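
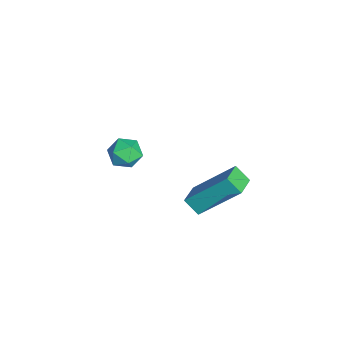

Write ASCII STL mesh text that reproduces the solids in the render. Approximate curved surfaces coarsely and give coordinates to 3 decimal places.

solid 
facet normal -0.870 0.483 -0.095
outer loop
vertex -3.73 -1.822 0.751
vertex -4.089 -2.398 1.11
vertex -3.806 -1.809 1.514
endloop
endfacet
facet normal -0.327 0.944 -0.049
outer loop
vertex -3.73 -1.822 0.751
vertex -3.806 -1.809 1.514
vertex -3.144 -1.596 1.191
endloop
endfacet
facet normal 0.127 0.804 -0.581
outer loop
vertex -3.73 -1.822 0.751
vertex -3.144 -1.596 1.191
vertex -3.016 -2.053 0.587
endloop
endfacet
facet normal -0.136 0.258 -0.957
outer loop
vertex -3.73 -1.822 0.751
vertex -3.016 -2.053 0.587
vertex -3.601 -2.548 0.537
endloop
endfacet
facet normal -0.752 0.060 -0.656
outer loop
vertex -3.73 -1.822 0.751
vertex -3.601 -2.548 0.537
vertex -4.089 -2.398 1.11
endloop
endfacet
facet normal 0.012 0.823 0.568
outer loop
vertex -3.144 -1.596 1.191
vertex -3.806 -1.809 1.514
vertex -3.139 -2.032 1.823
endloop
endfacet
facet normal -0.867 0.079 0.492
outer loop
vertex -3.806 -1.809 1.514
vertex -4.089 -2.398 1.11
vertex -3.724 -2.527 1.773
endloop
endfacet
facet normal -0.675 -0.610 -0.415
outer loop
vertex -4.089 -2.398 1.11
vertex -3.601 -2.548 0.537
vertex -3.596 -2.984 1.169
endloop
endfacet
facet normal 0.321 -0.289 -0.902
outer loop
vertex -3.601 -2.548 0.537
vertex -3.016 -2.053 0.587
vertex -2.934 -2.771 0.846
endloop
endfacet
facet normal 0.746 0.598 -0.294
outer loop
vertex -3.016 -2.053 0.587
vertex -3.144 -1.596 1.191
vertex -2.651 -2.182 1.25
endloop
endfacet
facet normal 0.136 -0.258 0.957
outer loop
vertex -3.01 -2.758 1.609
vertex -3.139 -2.032 1.823
vertex -3.724 -2.527 1.773
endloop
endfacet
facet normal -0.127 -0.804 0.581
outer loop
vertex -3.01 -2.758 1.609
vertex -3.724 -2.527 1.773
vertex -3.596 -2.984 1.169
endloop
endfacet
facet normal 0.327 -0.944 0.049
outer loop
vertex -3.01 -2.758 1.609
vertex -3.596 -2.984 1.169
vertex -2.934 -2.771 0.846
endloop
endfacet
facet normal 0.870 -0.483 0.095
outer loop
vertex -3.01 -2.758 1.609
vertex -2.934 -2.771 0.846
vertex -2.651 -2.182 1.25
endloop
endfacet
facet normal 0.752 -0.060 0.656
outer loop
vertex -3.01 -2.758 1.609
vertex -2.651 -2.182 1.25
vertex -3.139 -2.032 1.823
endloop
endfacet
facet normal -0.321 0.289 0.902
outer loop
vertex -3.724 -2.527 1.773
vertex -3.139 -2.032 1.823
vertex -3.806 -1.809 1.514
endloop
endfacet
facet normal -0.746 -0.598 0.294
outer loop
vertex -3.596 -2.984 1.169
vertex -3.724 -2.527 1.773
vertex -4.089 -2.398 1.11
endloop
endfacet
facet normal -0.012 -0.823 -0.568
outer loop
vertex -2.934 -2.771 0.846
vertex -3.596 -2.984 1.169
vertex -3.601 -2.548 0.537
endloop
endfacet
facet normal 0.867 -0.079 -0.492
outer loop
vertex -2.651 -2.182 1.25
vertex -2.934 -2.771 0.846
vertex -3.016 -2.053 0.587
endloop
endfacet
facet normal 0.675 0.610 0.415
outer loop
vertex -3.139 -2.032 1.823
vertex -2.651 -2.182 1.25
vertex -3.144 -1.596 1.191
endloop
endfacet
facet normal -0.898 0.382 -0.217
outer loop
vertex 0.696 0.113 3.177
vertex 0.964 1.632 4.746
vertex 1.038 0.61 2.637
endloop
endfacet
facet normal -0.122 -0.691 -0.713
outer loop
vertex 1.936 0.228 2.854
vertex 0.696 0.113 3.177
vertex 1.038 0.61 2.637
endloop
endfacet
facet normal -0.898 0.382 -0.217
outer loop
vertex 1.038 0.61 2.637
vertex 0.964 1.632 4.746
vertex 1.306 2.129 4.206
endloop
endfacet
facet normal 0.422 0.614 -0.667
outer loop
vertex 1.306 2.129 4.206
vertex 1.936 0.228 2.854
vertex 1.038 0.61 2.637
endloop
endfacet
facet normal -0.422 -0.614 0.667
outer loop
vertex 0.696 0.113 3.177
vertex 1.862 1.25 4.963
vertex 0.964 1.632 4.746
endloop
endfacet
facet normal -0.122 -0.691 -0.713
outer loop
vertex 1.594 -0.269 3.394
vertex 0.696 0.113 3.177
vertex 1.936 0.228 2.854
endloop
endfacet
facet normal -0.422 -0.614 0.667
outer loop
vertex 1.594 -0.269 3.394
vertex 1.862 1.25 4.963
vertex 0.696 0.113 3.177
endloop
endfacet
facet normal 0.122 0.691 0.713
outer loop
vertex 0.964 1.632 4.746
vertex 1.862 1.25 4.963
vertex 1.306 2.129 4.206
endloop
endfacet
facet normal 0.422 0.614 -0.667
outer loop
vertex 2.204 1.747 4.423
vertex 1.936 0.228 2.854
vertex 1.306 2.129 4.206
endloop
endfacet
facet normal 0.122 0.691 0.713
outer loop
vertex 1.306 2.129 4.206
vertex 1.862 1.25 4.963
vertex 2.204 1.747 4.423
endloop
endfacet
facet normal 0.898 -0.382 0.217
outer loop
vertex 2.204 1.747 4.423
vertex 1.594 -0.269 3.394
vertex 1.936 0.228 2.854
endloop
endfacet
facet normal 0.898 -0.382 0.217
outer loop
vertex 1.862 1.25 4.963
vertex 1.594 -0.269 3.394
vertex 2.204 1.747 4.423
endloop
endfacet

endsolid


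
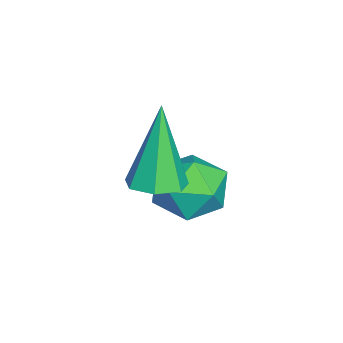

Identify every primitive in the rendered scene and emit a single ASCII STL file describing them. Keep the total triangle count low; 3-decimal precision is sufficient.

solid 
facet normal -0.470 0.405 0.784
outer loop
vertex -2.713 -1.844 1.079
vertex -3.17 -2.568 1.179
vertex -2.415 -2.476 1.584
endloop
endfacet
facet normal 0.191 0.666 0.721
outer loop
vertex -2.713 -1.844 1.079
vertex -2.415 -2.476 1.584
vertex -1.878 -2.057 1.055
endloop
endfacet
facet normal 0.249 0.966 0.075
outer loop
vertex -2.713 -1.844 1.079
vertex -1.878 -2.057 1.055
vertex -2.302 -1.891 0.323
endloop
endfacet
facet normal -0.377 0.889 -0.260
outer loop
vertex -2.713 -1.844 1.079
vertex -2.302 -1.891 0.323
vertex -3.101 -2.207 0.4
endloop
endfacet
facet normal -0.821 0.543 0.179
outer loop
vertex -2.713 -1.844 1.079
vertex -3.101 -2.207 0.4
vertex -3.17 -2.568 1.179
endloop
endfacet
facet normal 0.648 0.119 0.752
outer loop
vertex -1.878 -2.057 1.055
vertex -2.415 -2.476 1.584
vertex -1.819 -2.913 1.14
endloop
endfacet
facet normal -0.422 -0.303 0.855
outer loop
vertex -2.415 -2.476 1.584
vertex -3.17 -2.568 1.179
vertex -2.618 -3.229 1.217
endloop
endfacet
facet normal -0.989 -0.081 -0.125
outer loop
vertex -3.17 -2.568 1.179
vertex -3.101 -2.207 0.4
vertex -3.042 -3.063 0.485
endloop
endfacet
facet normal -0.270 0.480 -0.835
outer loop
vertex -3.101 -2.207 0.4
vertex -2.302 -1.891 0.323
vertex -2.505 -2.644 -0.044
endloop
endfacet
facet normal 0.742 0.603 -0.293
outer loop
vertex -2.302 -1.891 0.323
vertex -1.878 -2.057 1.055
vertex -1.75 -2.552 0.361
endloop
endfacet
facet normal 0.377 -0.889 0.260
outer loop
vertex -2.207 -3.276 0.461
vertex -1.819 -2.913 1.14
vertex -2.618 -3.229 1.217
endloop
endfacet
facet normal -0.249 -0.966 -0.075
outer loop
vertex -2.207 -3.276 0.461
vertex -2.618 -3.229 1.217
vertex -3.042 -3.063 0.485
endloop
endfacet
facet normal -0.191 -0.666 -0.721
outer loop
vertex -2.207 -3.276 0.461
vertex -3.042 -3.063 0.485
vertex -2.505 -2.644 -0.044
endloop
endfacet
facet normal 0.470 -0.405 -0.784
outer loop
vertex -2.207 -3.276 0.461
vertex -2.505 -2.644 -0.044
vertex -1.75 -2.552 0.361
endloop
endfacet
facet normal 0.821 -0.543 -0.179
outer loop
vertex -2.207 -3.276 0.461
vertex -1.75 -2.552 0.361
vertex -1.819 -2.913 1.14
endloop
endfacet
facet normal 0.270 -0.480 0.835
outer loop
vertex -2.618 -3.229 1.217
vertex -1.819 -2.913 1.14
vertex -2.415 -2.476 1.584
endloop
endfacet
facet normal -0.742 -0.603 0.293
outer loop
vertex -3.042 -3.063 0.485
vertex -2.618 -3.229 1.217
vertex -3.17 -2.568 1.179
endloop
endfacet
facet normal -0.648 -0.119 -0.752
outer loop
vertex -2.505 -2.644 -0.044
vertex -3.042 -3.063 0.485
vertex -3.101 -2.207 0.4
endloop
endfacet
facet normal 0.422 0.303 -0.855
outer loop
vertex -1.75 -2.552 0.361
vertex -2.505 -2.644 -0.044
vertex -2.302 -1.891 0.323
endloop
endfacet
facet normal 0.989 0.081 0.125
outer loop
vertex -1.819 -2.913 1.14
vertex -1.75 -2.552 0.361
vertex -1.878 -2.057 1.055
endloop
endfacet
facet normal 0.306 -0.024 -0.952
outer loop
vertex -1.486 -3.633 1.468
vertex -1.872 -3.154 1.332
vertex -1.273 -3.133 1.524
endloop
endfacet
facet normal 0.748 -0.380 0.544
outer loop
vertex -1.486 -3.633 1.468
vertex -1.273 -3.133 1.524
vertex -2.468 -3.106 3.188
endloop
endfacet
facet normal 0.306 -0.025 -0.952
outer loop
vertex -1.273 -3.133 1.524
vertex -1.872 -3.154 1.332
vertex -1.511 -2.649 1.435
endloop
endfacet
facet normal 0.728 0.453 0.515
outer loop
vertex -1.273 -3.133 1.524
vertex -1.511 -2.649 1.435
vertex -2.468 -3.106 3.188
endloop
endfacet
facet normal 0.306 -0.025 -0.952
outer loop
vertex -1.511 -2.649 1.435
vertex -1.872 -3.154 1.332
vertex -2.021 -2.545 1.268
endloop
endfacet
facet normal 0.095 0.949 0.300
outer loop
vertex -1.511 -2.649 1.435
vertex -2.021 -2.545 1.268
vertex -2.468 -3.106 3.188
endloop
endfacet
facet normal 0.305 -0.025 -0.952
outer loop
vertex -2.021 -2.545 1.268
vertex -1.872 -3.154 1.332
vertex -2.419 -2.9 1.15
endloop
endfacet
facet normal -0.674 0.736 0.058
outer loop
vertex -2.021 -2.545 1.268
vertex -2.419 -2.9 1.15
vertex -2.468 -3.106 3.188
endloop
endfacet
facet normal 0.306 -0.024 -0.952
outer loop
vertex -2.419 -2.9 1.15
vertex -1.872 -3.154 1.332
vertex -2.406 -3.446 1.168
endloop
endfacet
facet normal -0.999 -0.025 -0.027
outer loop
vertex -2.419 -2.9 1.15
vertex -2.406 -3.446 1.168
vertex -2.468 -3.106 3.188
endloop
endfacet
facet normal 0.306 -0.024 -0.952
outer loop
vertex -2.406 -3.446 1.168
vertex -1.872 -3.154 1.332
vertex -1.99 -3.772 1.31
endloop
endfacet
facet normal -0.636 -0.764 0.109
outer loop
vertex -2.406 -3.446 1.168
vertex -1.99 -3.772 1.31
vertex -2.468 -3.106 3.188
endloop
endfacet
facet normal 0.305 -0.024 -0.952
outer loop
vertex -1.99 -3.772 1.31
vertex -1.872 -3.154 1.332
vertex -1.486 -3.633 1.468
endloop
endfacet
facet normal 0.140 -0.921 0.362
outer loop
vertex -1.99 -3.772 1.31
vertex -1.486 -3.633 1.468
vertex -2.468 -3.106 3.188
endloop
endfacet

endsolid


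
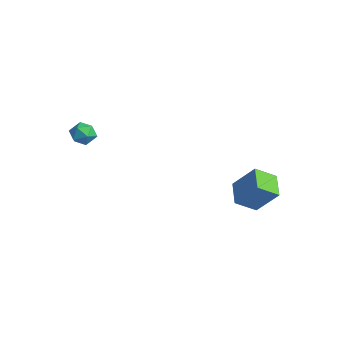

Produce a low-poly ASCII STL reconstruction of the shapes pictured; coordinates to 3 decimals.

solid 
facet normal -0.276 0.641 0.717
outer loop
vertex -1.82 -1.713 4.055
vertex -1.992 -2.238 4.458
vertex -1.357 -1.986 4.477
endloop
endfacet
facet normal 0.249 0.915 0.318
outer loop
vertex -1.82 -1.713 4.055
vertex -1.357 -1.986 4.477
vertex -1.179 -1.813 3.84
endloop
endfacet
facet normal 0.024 0.932 -0.361
outer loop
vertex -1.82 -1.713 4.055
vertex -1.179 -1.813 3.84
vertex -1.703 -1.959 3.427
endloop
endfacet
facet normal -0.638 0.669 -0.381
outer loop
vertex -1.82 -1.713 4.055
vertex -1.703 -1.959 3.427
vertex -2.206 -2.221 3.809
endloop
endfacet
facet normal -0.825 0.489 0.285
outer loop
vertex -1.82 -1.713 4.055
vertex -2.206 -2.221 3.809
vertex -1.992 -2.238 4.458
endloop
endfacet
facet normal 0.807 0.473 0.354
outer loop
vertex -1.179 -1.813 3.84
vertex -1.357 -1.986 4.477
vertex -0.954 -2.399 4.111
endloop
endfacet
facet normal -0.042 0.030 0.999
outer loop
vertex -1.357 -1.986 4.477
vertex -1.992 -2.238 4.458
vertex -1.457 -2.661 4.493
endloop
endfacet
facet normal -0.929 -0.218 0.301
outer loop
vertex -1.992 -2.238 4.458
vertex -2.206 -2.221 3.809
vertex -1.981 -2.807 4.08
endloop
endfacet
facet normal -0.627 0.075 -0.775
outer loop
vertex -2.206 -2.221 3.809
vertex -1.703 -1.959 3.427
vertex -1.803 -2.634 3.443
endloop
endfacet
facet normal 0.445 0.501 -0.742
outer loop
vertex -1.703 -1.959 3.427
vertex -1.179 -1.813 3.84
vertex -1.168 -2.382 3.462
endloop
endfacet
facet normal 0.638 -0.669 0.381
outer loop
vertex -1.34 -2.907 3.865
vertex -0.954 -2.399 4.111
vertex -1.457 -2.661 4.493
endloop
endfacet
facet normal -0.024 -0.932 0.361
outer loop
vertex -1.34 -2.907 3.865
vertex -1.457 -2.661 4.493
vertex -1.981 -2.807 4.08
endloop
endfacet
facet normal -0.249 -0.915 -0.318
outer loop
vertex -1.34 -2.907 3.865
vertex -1.981 -2.807 4.08
vertex -1.803 -2.634 3.443
endloop
endfacet
facet normal 0.276 -0.641 -0.717
outer loop
vertex -1.34 -2.907 3.865
vertex -1.803 -2.634 3.443
vertex -1.168 -2.382 3.462
endloop
endfacet
facet normal 0.825 -0.489 -0.285
outer loop
vertex -1.34 -2.907 3.865
vertex -1.168 -2.382 3.462
vertex -0.954 -2.399 4.111
endloop
endfacet
facet normal 0.627 -0.075 0.775
outer loop
vertex -1.457 -2.661 4.493
vertex -0.954 -2.399 4.111
vertex -1.357 -1.986 4.477
endloop
endfacet
facet normal -0.445 -0.501 0.742
outer loop
vertex -1.981 -2.807 4.08
vertex -1.457 -2.661 4.493
vertex -1.992 -2.238 4.458
endloop
endfacet
facet normal -0.807 -0.473 -0.354
outer loop
vertex -1.803 -2.634 3.443
vertex -1.981 -2.807 4.08
vertex -2.206 -2.221 3.809
endloop
endfacet
facet normal 0.042 -0.030 -0.999
outer loop
vertex -1.168 -2.382 3.462
vertex -1.803 -2.634 3.443
vertex -1.703 -1.959 3.427
endloop
endfacet
facet normal 0.929 0.218 -0.301
outer loop
vertex -0.954 -2.399 4.111
vertex -1.168 -2.382 3.462
vertex -1.179 -1.813 3.84
endloop
endfacet
facet normal -0.845 0.411 0.341
outer loop
vertex 2.721 2.815 1.498
vertex 3.527 3.458 2.721
vertex 2.934 3.797 0.842
endloop
endfacet
facet normal -0.504 -0.402 -0.765
outer loop
vertex 4.033 3.262 0.399
vertex 2.721 2.815 1.498
vertex 2.934 3.797 0.842
endloop
endfacet
facet normal -0.845 0.411 0.341
outer loop
vertex 2.934 3.797 0.842
vertex 3.527 3.458 2.721
vertex 3.74 4.44 2.065
endloop
endfacet
facet normal 0.178 0.818 -0.547
outer loop
vertex 3.74 4.44 2.065
vertex 4.033 3.262 0.399
vertex 2.934 3.797 0.842
endloop
endfacet
facet normal -0.178 -0.818 0.547
outer loop
vertex 2.721 2.815 1.498
vertex 4.626 2.923 2.278
vertex 3.527 3.458 2.721
endloop
endfacet
facet normal -0.504 -0.402 -0.765
outer loop
vertex 3.82 2.28 1.055
vertex 2.721 2.815 1.498
vertex 4.033 3.262 0.399
endloop
endfacet
facet normal -0.178 -0.818 0.547
outer loop
vertex 3.82 2.28 1.055
vertex 4.626 2.923 2.278
vertex 2.721 2.815 1.498
endloop
endfacet
facet normal 0.504 0.402 0.765
outer loop
vertex 3.527 3.458 2.721
vertex 4.626 2.923 2.278
vertex 3.74 4.44 2.065
endloop
endfacet
facet normal 0.178 0.818 -0.547
outer loop
vertex 4.839 3.905 1.622
vertex 4.033 3.262 0.399
vertex 3.74 4.44 2.065
endloop
endfacet
facet normal 0.504 0.402 0.765
outer loop
vertex 3.74 4.44 2.065
vertex 4.626 2.923 2.278
vertex 4.839 3.905 1.622
endloop
endfacet
facet normal 0.845 -0.411 -0.341
outer loop
vertex 4.839 3.905 1.622
vertex 3.82 2.28 1.055
vertex 4.033 3.262 0.399
endloop
endfacet
facet normal 0.845 -0.411 -0.341
outer loop
vertex 4.626 2.923 2.278
vertex 3.82 2.28 1.055
vertex 4.839 3.905 1.622
endloop
endfacet

endsolid


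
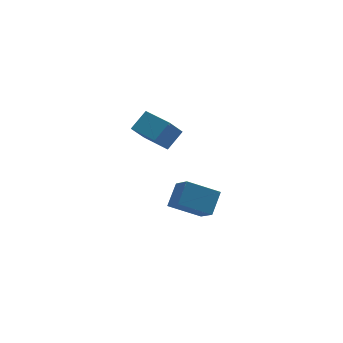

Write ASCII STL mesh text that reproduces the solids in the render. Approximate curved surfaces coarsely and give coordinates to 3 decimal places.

solid 
facet normal -0.588 -0.517 -0.623
outer loop
vertex -4.984 -2.886 3.207
vertex -4.959 -1.651 2.159
vertex -3.495 -3.603 2.397
endloop
endfacet
facet normal -0.015 -0.762 0.647
outer loop
vertex -2.661 -2.869 3.281
vertex -4.984 -2.886 3.207
vertex -3.495 -3.603 2.397
endloop
endfacet
facet normal -0.588 -0.517 -0.622
outer loop
vertex -3.495 -3.603 2.397
vertex -4.959 -1.651 2.159
vertex -3.471 -2.368 1.349
endloop
endfacet
facet normal 0.809 -0.389 -0.440
outer loop
vertex -3.471 -2.368 1.349
vertex -2.661 -2.869 3.281
vertex -3.495 -3.603 2.397
endloop
endfacet
facet normal -0.809 0.390 0.440
outer loop
vertex -4.984 -2.886 3.207
vertex -4.125 -0.917 3.043
vertex -4.959 -1.651 2.159
endloop
endfacet
facet normal -0.015 -0.762 0.647
outer loop
vertex -4.149 -2.152 4.091
vertex -4.984 -2.886 3.207
vertex -2.661 -2.869 3.281
endloop
endfacet
facet normal -0.809 0.390 0.441
outer loop
vertex -4.149 -2.152 4.091
vertex -4.125 -0.917 3.043
vertex -4.984 -2.886 3.207
endloop
endfacet
facet normal 0.015 0.762 -0.647
outer loop
vertex -4.959 -1.651 2.159
vertex -4.125 -0.917 3.043
vertex -3.471 -2.368 1.349
endloop
endfacet
facet normal 0.809 -0.390 -0.440
outer loop
vertex -2.636 -1.634 2.233
vertex -2.661 -2.869 3.281
vertex -3.471 -2.368 1.349
endloop
endfacet
facet normal 0.015 0.762 -0.647
outer loop
vertex -3.471 -2.368 1.349
vertex -4.125 -0.917 3.043
vertex -2.636 -1.634 2.233
endloop
endfacet
facet normal 0.588 0.516 0.623
outer loop
vertex -2.636 -1.634 2.233
vertex -4.149 -2.152 4.091
vertex -2.661 -2.869 3.281
endloop
endfacet
facet normal 0.588 0.517 0.623
outer loop
vertex -4.125 -0.917 3.043
vertex -4.149 -2.152 4.091
vertex -2.636 -1.634 2.233
endloop
endfacet
facet normal -0.589 -0.194 0.785
outer loop
vertex -2.653 2.842 4.665
vertex -3.207 4.524 4.665
vertex -3.659 2.511 3.828
endloop
endfacet
facet normal 0.313 -0.950 -0.000
outer loop
vertex -2.793 2.796 2.675
vertex -2.653 2.842 4.665
vertex -3.659 2.511 3.828
endloop
endfacet
facet normal -0.589 -0.194 0.785
outer loop
vertex -3.659 2.511 3.828
vertex -3.207 4.524 4.665
vertex -4.213 4.193 3.828
endloop
endfacet
facet normal -0.745 -0.245 -0.620
outer loop
vertex -4.213 4.193 3.828
vertex -2.793 2.796 2.675
vertex -3.659 2.511 3.828
endloop
endfacet
facet normal 0.745 0.245 0.620
outer loop
vertex -2.653 2.842 4.665
vertex -2.341 4.809 3.512
vertex -3.207 4.524 4.665
endloop
endfacet
facet normal 0.313 -0.950 -0.000
outer loop
vertex -1.787 3.127 3.512
vertex -2.653 2.842 4.665
vertex -2.793 2.796 2.675
endloop
endfacet
facet normal 0.745 0.245 0.620
outer loop
vertex -1.787 3.127 3.512
vertex -2.341 4.809 3.512
vertex -2.653 2.842 4.665
endloop
endfacet
facet normal -0.313 0.950 0.000
outer loop
vertex -3.207 4.524 4.665
vertex -2.341 4.809 3.512
vertex -4.213 4.193 3.828
endloop
endfacet
facet normal -0.745 -0.245 -0.620
outer loop
vertex -3.347 4.478 2.675
vertex -2.793 2.796 2.675
vertex -4.213 4.193 3.828
endloop
endfacet
facet normal -0.313 0.950 0.000
outer loop
vertex -4.213 4.193 3.828
vertex -2.341 4.809 3.512
vertex -3.347 4.478 2.675
endloop
endfacet
facet normal 0.589 0.194 -0.785
outer loop
vertex -3.347 4.478 2.675
vertex -1.787 3.127 3.512
vertex -2.793 2.796 2.675
endloop
endfacet
facet normal 0.589 0.194 -0.785
outer loop
vertex -2.341 4.809 3.512
vertex -1.787 3.127 3.512
vertex -3.347 4.478 2.675
endloop
endfacet

endsolid


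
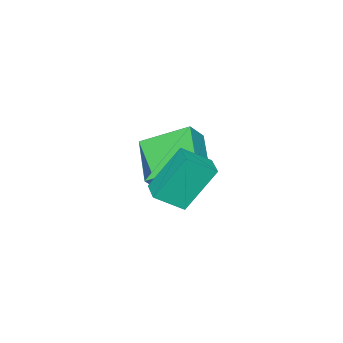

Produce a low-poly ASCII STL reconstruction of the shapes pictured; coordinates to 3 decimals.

solid 
facet normal -0.620 -0.784 -0.039
outer loop
vertex -1.479 0.749 0.236
vertex -2.158 1.315 -0.35
vertex -0.717 0.215 -1.163
endloop
endfacet
facet normal 0.639 -0.535 0.552
outer loop
vertex -0.202 0.865 -1.13
vertex -1.479 0.749 0.236
vertex -0.717 0.215 -1.163
endloop
endfacet
facet normal -0.620 -0.783 -0.039
outer loop
vertex -0.717 0.215 -1.163
vertex -2.158 1.315 -0.35
vertex -1.395 0.781 -1.748
endloop
endfacet
facet normal 0.454 -0.317 -0.833
outer loop
vertex -1.395 0.781 -1.748
vertex -0.202 0.865 -1.13
vertex -0.717 0.215 -1.163
endloop
endfacet
facet normal -0.454 0.317 0.833
outer loop
vertex -1.479 0.749 0.236
vertex -1.643 1.965 -0.317
vertex -2.158 1.315 -0.35
endloop
endfacet
facet normal 0.640 -0.533 0.553
outer loop
vertex -0.965 1.399 0.268
vertex -1.479 0.749 0.236
vertex -0.202 0.865 -1.13
endloop
endfacet
facet normal -0.453 0.318 0.833
outer loop
vertex -0.965 1.399 0.268
vertex -1.643 1.965 -0.317
vertex -1.479 0.749 0.236
endloop
endfacet
facet normal -0.639 0.534 -0.553
outer loop
vertex -2.158 1.315 -0.35
vertex -1.643 1.965 -0.317
vertex -1.395 0.781 -1.748
endloop
endfacet
facet normal 0.454 -0.318 -0.833
outer loop
vertex -0.881 1.431 -1.716
vertex -0.202 0.865 -1.13
vertex -1.395 0.781 -1.748
endloop
endfacet
facet normal -0.640 0.534 -0.552
outer loop
vertex -1.395 0.781 -1.748
vertex -1.643 1.965 -0.317
vertex -0.881 1.431 -1.716
endloop
endfacet
facet normal 0.620 0.784 0.039
outer loop
vertex -0.881 1.431 -1.716
vertex -0.965 1.399 0.268
vertex -0.202 0.865 -1.13
endloop
endfacet
facet normal 0.620 0.783 0.039
outer loop
vertex -1.643 1.965 -0.317
vertex -0.965 1.399 0.268
vertex -0.881 1.431 -1.716
endloop
endfacet
facet normal -0.676 0.036 -0.736
outer loop
vertex -5.029 -1.404 -1.593
vertex -4.044 -0.295 -2.443
vertex -4.224 -2.734 -2.397
endloop
endfacet
facet normal -0.576 -0.649 0.497
outer loop
vertex -3.636 -2.765 -1.757
vertex -5.029 -1.404 -1.593
vertex -4.224 -2.734 -2.397
endloop
endfacet
facet normal -0.676 0.036 -0.736
outer loop
vertex -4.224 -2.734 -2.397
vertex -4.044 -0.295 -2.443
vertex -3.24 -1.625 -3.247
endloop
endfacet
facet normal 0.460 -0.760 -0.459
outer loop
vertex -3.24 -1.625 -3.247
vertex -3.636 -2.765 -1.757
vertex -4.224 -2.734 -2.397
endloop
endfacet
facet normal -0.460 0.760 0.459
outer loop
vertex -5.029 -1.404 -1.593
vertex -3.456 -0.326 -1.803
vertex -4.044 -0.295 -2.443
endloop
endfacet
facet normal -0.575 -0.649 0.498
outer loop
vertex -4.44 -1.435 -0.953
vertex -5.029 -1.404 -1.593
vertex -3.636 -2.765 -1.757
endloop
endfacet
facet normal -0.459 0.760 0.460
outer loop
vertex -4.44 -1.435 -0.953
vertex -3.456 -0.326 -1.803
vertex -5.029 -1.404 -1.593
endloop
endfacet
facet normal 0.576 0.649 -0.498
outer loop
vertex -4.044 -0.295 -2.443
vertex -3.456 -0.326 -1.803
vertex -3.24 -1.625 -3.247
endloop
endfacet
facet normal 0.459 -0.760 -0.460
outer loop
vertex -2.651 -1.656 -2.607
vertex -3.636 -2.765 -1.757
vertex -3.24 -1.625 -3.247
endloop
endfacet
facet normal 0.575 0.649 -0.498
outer loop
vertex -3.24 -1.625 -3.247
vertex -3.456 -0.326 -1.803
vertex -2.651 -1.656 -2.607
endloop
endfacet
facet normal 0.676 -0.036 0.736
outer loop
vertex -2.651 -1.656 -2.607
vertex -4.44 -1.435 -0.953
vertex -3.636 -2.765 -1.757
endloop
endfacet
facet normal 0.676 -0.036 0.736
outer loop
vertex -3.456 -0.326 -1.803
vertex -4.44 -1.435 -0.953
vertex -2.651 -1.656 -2.607
endloop
endfacet

endsolid


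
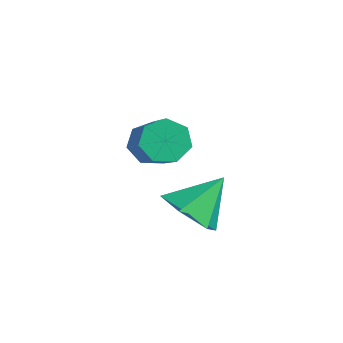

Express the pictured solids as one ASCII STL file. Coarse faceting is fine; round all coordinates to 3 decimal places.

solid 
facet normal -0.754 0.321 -0.573
outer loop
vertex 0.069 3.372 -1.258
vertex -0.43 3.34 -0.62
vertex 0.027 3.959 -0.874
endloop
endfacet
facet normal 0.655 0.446 -0.610
outer loop
vertex 0.069 3.372 -1.258
vertex 0.027 3.959 -0.874
vertex 1.568 2.732 -0.117
endloop
endfacet
facet normal 0.655 0.445 -0.611
outer loop
vertex 1.568 2.732 -0.117
vertex 0.027 3.959 -0.874
vertex 1.527 3.319 0.267
endloop
endfacet
facet normal 0.754 -0.322 0.573
outer loop
vertex 1.568 2.732 -0.117
vertex 1.527 3.319 0.267
vertex 1.07 2.7 0.52
endloop
endfacet
facet normal -0.754 0.321 -0.574
outer loop
vertex 0.027 3.959 -0.874
vertex -0.43 3.34 -0.62
vertex -0.359 4.08 -0.299
endloop
endfacet
facet normal 0.362 0.931 0.047
outer loop
vertex 0.027 3.959 -0.874
vertex -0.359 4.08 -0.299
vertex 1.527 3.319 0.267
endloop
endfacet
facet normal 0.362 0.931 0.047
outer loop
vertex 1.527 3.319 0.267
vertex -0.359 4.08 -0.299
vertex 1.141 3.44 0.842
endloop
endfacet
facet normal 0.753 -0.322 0.573
outer loop
vertex 1.527 3.319 0.267
vertex 1.141 3.44 0.842
vertex 1.07 2.7 0.52
endloop
endfacet
facet normal -0.754 0.321 -0.573
outer loop
vertex -0.359 4.08 -0.299
vertex -0.43 3.34 -0.62
vertex -0.798 3.644 0.034
endloop
endfacet
facet normal -0.203 0.715 0.669
outer loop
vertex -0.359 4.08 -0.299
vertex -0.798 3.644 0.034
vertex 1.141 3.44 0.842
endloop
endfacet
facet normal -0.203 0.715 0.669
outer loop
vertex 1.141 3.44 0.842
vertex -0.798 3.644 0.034
vertex 0.702 3.004 1.175
endloop
endfacet
facet normal 0.754 -0.322 0.573
outer loop
vertex 1.141 3.44 0.842
vertex 0.702 3.004 1.175
vertex 1.07 2.7 0.52
endloop
endfacet
facet normal -0.754 0.322 -0.573
outer loop
vertex -0.798 3.644 0.034
vertex -0.43 3.34 -0.62
vertex -0.96 2.979 -0.126
endloop
endfacet
facet normal -0.616 -0.039 0.787
outer loop
vertex -0.798 3.644 0.034
vertex -0.96 2.979 -0.126
vertex 0.702 3.004 1.175
endloop
endfacet
facet normal -0.616 -0.039 0.787
outer loop
vertex 0.702 3.004 1.175
vertex -0.96 2.979 -0.126
vertex 0.54 2.339 1.015
endloop
endfacet
facet normal 0.754 -0.322 0.573
outer loop
vertex 0.702 3.004 1.175
vertex 0.54 2.339 1.015
vertex 1.07 2.7 0.52
endloop
endfacet
facet normal -0.754 0.322 -0.573
outer loop
vertex -0.96 2.979 -0.126
vertex -0.43 3.34 -0.62
vertex -0.723 2.586 -0.658
endloop
endfacet
facet normal -0.564 -0.764 0.313
outer loop
vertex -0.96 2.979 -0.126
vertex -0.723 2.586 -0.658
vertex 0.54 2.339 1.015
endloop
endfacet
facet normal -0.564 -0.764 0.313
outer loop
vertex 0.54 2.339 1.015
vertex -0.723 2.586 -0.658
vertex 0.777 1.946 0.483
endloop
endfacet
facet normal 0.754 -0.321 0.573
outer loop
vertex 0.54 2.339 1.015
vertex 0.777 1.946 0.483
vertex 1.07 2.7 0.52
endloop
endfacet
facet normal -0.754 0.322 -0.573
outer loop
vertex -0.723 2.586 -0.658
vertex -0.43 3.34 -0.62
vertex -0.265 2.761 -1.162
endloop
endfacet
facet normal -0.088 -0.914 -0.397
outer loop
vertex -0.723 2.586 -0.658
vertex -0.265 2.761 -1.162
vertex 0.777 1.946 0.483
endloop
endfacet
facet normal -0.088 -0.914 -0.397
outer loop
vertex 0.777 1.946 0.483
vertex -0.265 2.761 -1.162
vertex 1.235 2.121 -0.021
endloop
endfacet
facet normal 0.754 -0.321 0.573
outer loop
vertex 0.777 1.946 0.483
vertex 1.235 2.121 -0.021
vertex 1.07 2.7 0.52
endloop
endfacet
facet normal -0.754 0.322 -0.573
outer loop
vertex -0.265 2.761 -1.162
vertex -0.43 3.34 -0.62
vertex 0.069 3.372 -1.258
endloop
endfacet
facet normal 0.454 -0.375 -0.808
outer loop
vertex -0.265 2.761 -1.162
vertex 0.069 3.372 -1.258
vertex 1.235 2.121 -0.021
endloop
endfacet
facet normal 0.455 -0.375 -0.808
outer loop
vertex 1.235 2.121 -0.021
vertex 0.069 3.372 -1.258
vertex 1.568 2.732 -0.117
endloop
endfacet
facet normal 0.754 -0.321 0.573
outer loop
vertex 1.235 2.121 -0.021
vertex 1.568 2.732 -0.117
vertex 1.07 2.7 0.52
endloop
endfacet
facet normal -0.091 -0.716 -0.692
outer loop
vertex 3.43 2.716 -2.021
vertex 2.856 2.161 -1.371
vertex 2.407 2.834 -2.008
endloop
endfacet
facet normal 0.106 0.949 -0.297
outer loop
vertex 3.43 2.716 -2.021
vertex 2.407 2.834 -2.008
vertex 3.004 3.319 -0.249
endloop
endfacet
facet normal -0.091 -0.716 -0.692
outer loop
vertex 2.407 2.834 -2.008
vertex 2.856 2.161 -1.371
vertex 1.832 2.279 -1.358
endloop
endfacet
facet normal -0.678 0.735 0.028
outer loop
vertex 2.407 2.834 -2.008
vertex 1.832 2.279 -1.358
vertex 3.004 3.319 -0.249
endloop
endfacet
facet normal -0.091 -0.715 -0.693
outer loop
vertex 1.832 2.279 -1.358
vertex 2.856 2.161 -1.371
vertex 2.281 1.605 -0.721
endloop
endfacet
facet normal -0.740 0.131 0.660
outer loop
vertex 1.832 2.279 -1.358
vertex 2.281 1.605 -0.721
vertex 3.004 3.319 -0.249
endloop
endfacet
facet normal -0.091 -0.715 -0.693
outer loop
vertex 2.281 1.605 -0.721
vertex 2.856 2.161 -1.371
vertex 3.305 1.487 -0.734
endloop
endfacet
facet normal -0.018 -0.259 0.966
outer loop
vertex 2.281 1.605 -0.721
vertex 3.305 1.487 -0.734
vertex 3.004 3.319 -0.249
endloop
endfacet
facet normal -0.093 -0.716 -0.692
outer loop
vertex 3.305 1.487 -0.734
vertex 2.856 2.161 -1.371
vertex 3.879 2.042 -1.385
endloop
endfacet
facet normal 0.767 -0.043 0.640
outer loop
vertex 3.305 1.487 -0.734
vertex 3.879 2.042 -1.385
vertex 3.004 3.319 -0.249
endloop
endfacet
facet normal -0.093 -0.715 -0.693
outer loop
vertex 3.879 2.042 -1.385
vertex 2.856 2.161 -1.371
vertex 3.43 2.716 -2.021
endloop
endfacet
facet normal 0.828 0.560 0.009
outer loop
vertex 3.879 2.042 -1.385
vertex 3.43 2.716 -2.021
vertex 3.004 3.319 -0.249
endloop
endfacet

endsolid


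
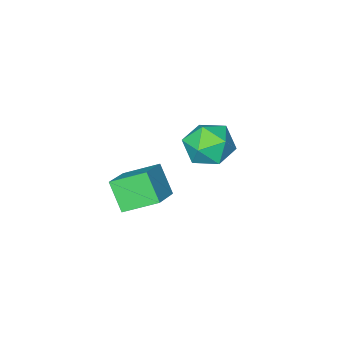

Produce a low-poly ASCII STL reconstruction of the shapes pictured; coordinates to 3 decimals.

solid 
facet normal -0.753 -0.484 -0.446
outer loop
vertex 3.483 0.919 3.644
vertex 2.834 1.526 4.081
vertex 3.537 1.481 2.943
endloop
endfacet
facet normal 0.655 -0.613 -0.441
outer loop
vertex 4.306 1.974 3.399
vertex 3.483 0.919 3.644
vertex 3.537 1.481 2.943
endloop
endfacet
facet normal -0.754 -0.482 -0.447
outer loop
vertex 3.537 1.481 2.943
vertex 2.834 1.526 4.081
vertex 2.889 2.089 3.381
endloop
endfacet
facet normal 0.061 0.625 -0.778
outer loop
vertex 2.889 2.089 3.381
vertex 4.306 1.974 3.399
vertex 3.537 1.481 2.943
endloop
endfacet
facet normal -0.061 -0.625 0.778
outer loop
vertex 3.483 0.919 3.644
vertex 3.603 2.019 4.537
vertex 2.834 1.526 4.081
endloop
endfacet
facet normal 0.655 -0.613 -0.442
outer loop
vertex 4.251 1.411 4.099
vertex 3.483 0.919 3.644
vertex 4.306 1.974 3.399
endloop
endfacet
facet normal -0.061 -0.625 0.778
outer loop
vertex 4.251 1.411 4.099
vertex 3.603 2.019 4.537
vertex 3.483 0.919 3.644
endloop
endfacet
facet normal -0.655 0.613 0.442
outer loop
vertex 2.834 1.526 4.081
vertex 3.603 2.019 4.537
vertex 2.889 2.089 3.381
endloop
endfacet
facet normal 0.061 0.625 -0.778
outer loop
vertex 3.657 2.581 3.836
vertex 4.306 1.974 3.399
vertex 2.889 2.089 3.381
endloop
endfacet
facet normal -0.655 0.614 0.442
outer loop
vertex 2.889 2.089 3.381
vertex 3.603 2.019 4.537
vertex 3.657 2.581 3.836
endloop
endfacet
facet normal 0.753 0.483 0.447
outer loop
vertex 3.657 2.581 3.836
vertex 4.251 1.411 4.099
vertex 4.306 1.974 3.399
endloop
endfacet
facet normal 0.754 0.483 0.445
outer loop
vertex 3.603 2.019 4.537
vertex 4.251 1.411 4.099
vertex 3.657 2.581 3.836
endloop
endfacet
facet normal -0.250 0.968 0.023
outer loop
vertex 1.041 1.559 3.106
vertex 0.346 1.377 3.205
vertex 0.781 1.476 3.778
endloop
endfacet
facet normal 0.413 0.871 0.267
outer loop
vertex 1.041 1.559 3.106
vertex 0.781 1.476 3.778
vertex 1.437 1.217 3.608
endloop
endfacet
facet normal 0.793 0.556 -0.247
outer loop
vertex 1.041 1.559 3.106
vertex 1.437 1.217 3.608
vertex 1.408 0.958 2.931
endloop
endfacet
facet normal 0.366 0.459 -0.809
outer loop
vertex 1.041 1.559 3.106
vertex 1.408 0.958 2.931
vertex 0.734 1.057 2.682
endloop
endfacet
facet normal -0.278 0.713 -0.643
outer loop
vertex 1.041 1.559 3.106
vertex 0.734 1.057 2.682
vertex 0.346 1.377 3.205
endloop
endfacet
facet normal 0.380 0.422 0.823
outer loop
vertex 1.437 1.217 3.608
vertex 0.781 1.476 3.778
vertex 0.986 0.823 4.018
endloop
endfacet
facet normal -0.694 0.580 0.426
outer loop
vertex 0.781 1.476 3.778
vertex 0.346 1.377 3.205
vertex 0.312 0.922 3.769
endloop
endfacet
facet normal -0.740 0.168 -0.652
outer loop
vertex 0.346 1.377 3.205
vertex 0.734 1.057 2.682
vertex 0.283 0.663 3.092
endloop
endfacet
facet normal 0.305 -0.243 -0.921
outer loop
vertex 0.734 1.057 2.682
vertex 1.408 0.958 2.931
vertex 0.939 0.404 2.922
endloop
endfacet
facet normal 0.996 -0.086 -0.010
outer loop
vertex 1.408 0.958 2.931
vertex 1.437 1.217 3.608
vertex 1.374 0.503 3.495
endloop
endfacet
facet normal -0.366 -0.459 0.809
outer loop
vertex 0.679 0.321 3.594
vertex 0.986 0.823 4.018
vertex 0.312 0.922 3.769
endloop
endfacet
facet normal -0.793 -0.556 0.247
outer loop
vertex 0.679 0.321 3.594
vertex 0.312 0.922 3.769
vertex 0.283 0.663 3.092
endloop
endfacet
facet normal -0.413 -0.871 -0.267
outer loop
vertex 0.679 0.321 3.594
vertex 0.283 0.663 3.092
vertex 0.939 0.404 2.922
endloop
endfacet
facet normal 0.250 -0.968 -0.023
outer loop
vertex 0.679 0.321 3.594
vertex 0.939 0.404 2.922
vertex 1.374 0.503 3.495
endloop
endfacet
facet normal 0.278 -0.713 0.643
outer loop
vertex 0.679 0.321 3.594
vertex 1.374 0.503 3.495
vertex 0.986 0.823 4.018
endloop
endfacet
facet normal -0.305 0.243 0.921
outer loop
vertex 0.312 0.922 3.769
vertex 0.986 0.823 4.018
vertex 0.781 1.476 3.778
endloop
endfacet
facet normal -0.996 0.086 0.010
outer loop
vertex 0.283 0.663 3.092
vertex 0.312 0.922 3.769
vertex 0.346 1.377 3.205
endloop
endfacet
facet normal -0.380 -0.422 -0.823
outer loop
vertex 0.939 0.404 2.922
vertex 0.283 0.663 3.092
vertex 0.734 1.057 2.682
endloop
endfacet
facet normal 0.694 -0.580 -0.426
outer loop
vertex 1.374 0.503 3.495
vertex 0.939 0.404 2.922
vertex 1.408 0.958 2.931
endloop
endfacet
facet normal 0.740 -0.168 0.652
outer loop
vertex 0.986 0.823 4.018
vertex 1.374 0.503 3.495
vertex 1.437 1.217 3.608
endloop
endfacet

endsolid


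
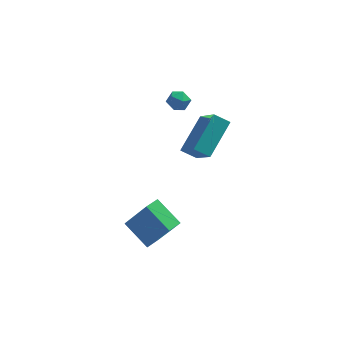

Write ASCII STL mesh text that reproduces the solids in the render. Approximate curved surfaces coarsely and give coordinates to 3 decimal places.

solid 
facet normal -0.086 0.995 -0.052
outer loop
vertex -2.752 0.715 2.471
vertex -2.83 0.741 3.096
vertex -2.251 0.778 2.849
endloop
endfacet
facet normal 0.337 0.749 -0.571
outer loop
vertex -2.752 0.715 2.471
vertex -2.251 0.778 2.849
vertex -2.225 0.388 2.353
endloop
endfacet
facet normal -0.039 0.283 -0.958
outer loop
vertex -2.752 0.715 2.471
vertex -2.225 0.388 2.353
vertex -2.788 0.11 2.294
endloop
endfacet
facet normal -0.695 0.240 -0.678
outer loop
vertex -2.752 0.715 2.471
vertex -2.788 0.11 2.294
vertex -3.162 0.328 2.754
endloop
endfacet
facet normal -0.724 0.680 -0.119
outer loop
vertex -2.752 0.715 2.471
vertex -3.162 0.328 2.754
vertex -2.83 0.741 3.096
endloop
endfacet
facet normal 0.878 0.397 -0.266
outer loop
vertex -2.225 0.388 2.353
vertex -2.251 0.778 2.849
vertex -1.978 0.212 2.906
endloop
endfacet
facet normal 0.194 0.796 0.574
outer loop
vertex -2.251 0.778 2.849
vertex -2.83 0.741 3.096
vertex -2.352 0.43 3.366
endloop
endfacet
facet normal -0.837 0.288 0.465
outer loop
vertex -2.83 0.741 3.096
vertex -3.162 0.328 2.754
vertex -2.915 0.152 3.307
endloop
endfacet
facet normal -0.790 -0.426 -0.441
outer loop
vertex -3.162 0.328 2.754
vertex -2.788 0.11 2.294
vertex -2.889 -0.238 2.811
endloop
endfacet
facet normal 0.271 -0.359 -0.893
outer loop
vertex -2.788 0.11 2.294
vertex -2.225 0.388 2.353
vertex -2.31 -0.201 2.564
endloop
endfacet
facet normal 0.695 -0.240 0.678
outer loop
vertex -2.388 -0.175 3.189
vertex -1.978 0.212 2.906
vertex -2.352 0.43 3.366
endloop
endfacet
facet normal 0.039 -0.283 0.958
outer loop
vertex -2.388 -0.175 3.189
vertex -2.352 0.43 3.366
vertex -2.915 0.152 3.307
endloop
endfacet
facet normal -0.337 -0.749 0.571
outer loop
vertex -2.388 -0.175 3.189
vertex -2.915 0.152 3.307
vertex -2.889 -0.238 2.811
endloop
endfacet
facet normal 0.086 -0.995 0.052
outer loop
vertex -2.388 -0.175 3.189
vertex -2.889 -0.238 2.811
vertex -2.31 -0.201 2.564
endloop
endfacet
facet normal 0.724 -0.680 0.119
outer loop
vertex -2.388 -0.175 3.189
vertex -2.31 -0.201 2.564
vertex -1.978 0.212 2.906
endloop
endfacet
facet normal 0.790 0.426 0.441
outer loop
vertex -2.352 0.43 3.366
vertex -1.978 0.212 2.906
vertex -2.251 0.778 2.849
endloop
endfacet
facet normal -0.271 0.359 0.893
outer loop
vertex -2.915 0.152 3.307
vertex -2.352 0.43 3.366
vertex -2.83 0.741 3.096
endloop
endfacet
facet normal -0.878 -0.397 0.266
outer loop
vertex -2.889 -0.238 2.811
vertex -2.915 0.152 3.307
vertex -3.162 0.328 2.754
endloop
endfacet
facet normal -0.194 -0.796 -0.574
outer loop
vertex -2.31 -0.201 2.564
vertex -2.889 -0.238 2.811
vertex -2.788 0.11 2.294
endloop
endfacet
facet normal 0.837 -0.288 -0.465
outer loop
vertex -1.978 0.212 2.906
vertex -2.31 -0.201 2.564
vertex -2.225 0.388 2.353
endloop
endfacet
facet normal -0.481 0.210 -0.851
outer loop
vertex -5.262 -3.368 -2.887
vertex -4.723 -2.726 -3.033
vertex -4.262 -4.393 -3.706
endloop
endfacet
facet normal -0.634 -0.755 0.171
outer loop
vertex -3.257 -4.834 -1.927
vertex -5.262 -3.368 -2.887
vertex -4.262 -4.393 -3.706
endloop
endfacet
facet normal -0.481 0.211 -0.851
outer loop
vertex -4.262 -4.393 -3.706
vertex -4.723 -2.726 -3.033
vertex -3.723 -3.752 -3.852
endloop
endfacet
facet normal 0.605 -0.622 -0.496
outer loop
vertex -3.723 -3.752 -3.852
vertex -3.257 -4.834 -1.927
vertex -4.262 -4.393 -3.706
endloop
endfacet
facet normal -0.606 0.622 0.496
outer loop
vertex -5.262 -3.368 -2.887
vertex -3.718 -3.167 -1.254
vertex -4.723 -2.726 -3.033
endloop
endfacet
facet normal -0.634 -0.754 0.171
outer loop
vertex -4.257 -3.808 -1.108
vertex -5.262 -3.368 -2.887
vertex -3.257 -4.834 -1.927
endloop
endfacet
facet normal -0.606 0.622 0.496
outer loop
vertex -4.257 -3.808 -1.108
vertex -3.718 -3.167 -1.254
vertex -5.262 -3.368 -2.887
endloop
endfacet
facet normal 0.634 0.754 -0.171
outer loop
vertex -4.723 -2.726 -3.033
vertex -3.718 -3.167 -1.254
vertex -3.723 -3.752 -3.852
endloop
endfacet
facet normal 0.606 -0.622 -0.496
outer loop
vertex -2.718 -4.192 -2.073
vertex -3.257 -4.834 -1.927
vertex -3.723 -3.752 -3.852
endloop
endfacet
facet normal 0.633 0.755 -0.171
outer loop
vertex -3.723 -3.752 -3.852
vertex -3.718 -3.167 -1.254
vertex -2.718 -4.192 -2.073
endloop
endfacet
facet normal 0.481 -0.210 0.851
outer loop
vertex -2.718 -4.192 -2.073
vertex -4.257 -3.808 -1.108
vertex -3.257 -4.834 -1.927
endloop
endfacet
facet normal 0.481 -0.211 0.851
outer loop
vertex -3.718 -3.167 -1.254
vertex -4.257 -3.808 -1.108
vertex -2.718 -4.192 -2.073
endloop
endfacet
facet normal -0.480 -0.714 -0.509
outer loop
vertex -1.355 -3.666 2.417
vertex -2.089 -3.476 2.843
vertex -1.875 -2.217 0.873
endloop
endfacet
facet normal 0.844 -0.219 -0.490
outer loop
vertex -0.871 -0.724 1.937
vertex -1.355 -3.666 2.417
vertex -1.875 -2.217 0.873
endloop
endfacet
facet normal -0.480 -0.714 -0.509
outer loop
vertex -1.875 -2.217 0.873
vertex -2.089 -3.476 2.843
vertex -2.609 -2.027 1.299
endloop
endfacet
facet normal -0.239 0.665 -0.708
outer loop
vertex -2.609 -2.027 1.299
vertex -0.871 -0.724 1.937
vertex -1.875 -2.217 0.873
endloop
endfacet
facet normal 0.239 -0.665 0.708
outer loop
vertex -1.355 -3.666 2.417
vertex -1.085 -1.983 3.907
vertex -2.089 -3.476 2.843
endloop
endfacet
facet normal 0.844 -0.219 -0.490
outer loop
vertex -0.351 -2.173 3.481
vertex -1.355 -3.666 2.417
vertex -0.871 -0.724 1.937
endloop
endfacet
facet normal 0.239 -0.665 0.708
outer loop
vertex -0.351 -2.173 3.481
vertex -1.085 -1.983 3.907
vertex -1.355 -3.666 2.417
endloop
endfacet
facet normal -0.844 0.219 0.490
outer loop
vertex -2.089 -3.476 2.843
vertex -1.085 -1.983 3.907
vertex -2.609 -2.027 1.299
endloop
endfacet
facet normal -0.239 0.665 -0.708
outer loop
vertex -1.605 -0.534 2.363
vertex -0.871 -0.724 1.937
vertex -2.609 -2.027 1.299
endloop
endfacet
facet normal -0.844 0.219 0.490
outer loop
vertex -2.609 -2.027 1.299
vertex -1.085 -1.983 3.907
vertex -1.605 -0.534 2.363
endloop
endfacet
facet normal 0.480 0.714 0.509
outer loop
vertex -1.605 -0.534 2.363
vertex -0.351 -2.173 3.481
vertex -0.871 -0.724 1.937
endloop
endfacet
facet normal 0.480 0.714 0.509
outer loop
vertex -1.085 -1.983 3.907
vertex -0.351 -2.173 3.481
vertex -1.605 -0.534 2.363
endloop
endfacet

endsolid


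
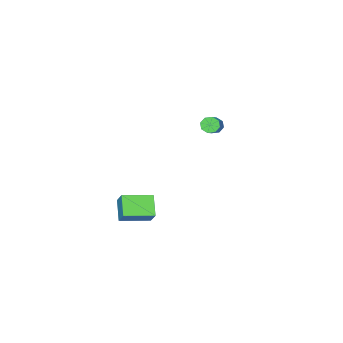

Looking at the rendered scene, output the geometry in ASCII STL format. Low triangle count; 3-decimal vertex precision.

solid 
facet normal -0.531 -0.584 0.614
outer loop
vertex 4.162 -1.376 -0.267
vertex 2.638 -0.272 -0.534
vertex 3.829 -2.062 -1.207
endloop
endfacet
facet normal 0.801 -0.581 0.140
outer loop
vertex 4.642 -1.168 -2.146
vertex 4.162 -1.376 -0.267
vertex 3.829 -2.062 -1.207
endloop
endfacet
facet normal -0.531 -0.584 0.614
outer loop
vertex 3.829 -2.062 -1.207
vertex 2.638 -0.272 -0.534
vertex 2.306 -0.958 -1.474
endloop
endfacet
facet normal -0.274 -0.567 -0.777
outer loop
vertex 2.306 -0.958 -1.474
vertex 4.642 -1.168 -2.146
vertex 3.829 -2.062 -1.207
endloop
endfacet
facet normal 0.274 0.567 0.777
outer loop
vertex 4.162 -1.376 -0.267
vertex 3.451 0.622 -1.473
vertex 2.638 -0.272 -0.534
endloop
endfacet
facet normal 0.802 -0.581 0.141
outer loop
vertex 4.974 -0.482 -1.206
vertex 4.162 -1.376 -0.267
vertex 4.642 -1.168 -2.146
endloop
endfacet
facet normal 0.275 0.567 0.777
outer loop
vertex 4.974 -0.482 -1.206
vertex 3.451 0.622 -1.473
vertex 4.162 -1.376 -0.267
endloop
endfacet
facet normal -0.802 0.581 -0.141
outer loop
vertex 2.638 -0.272 -0.534
vertex 3.451 0.622 -1.473
vertex 2.306 -0.958 -1.474
endloop
endfacet
facet normal -0.274 -0.567 -0.777
outer loop
vertex 3.118 -0.064 -2.413
vertex 4.642 -1.168 -2.146
vertex 2.306 -0.958 -1.474
endloop
endfacet
facet normal -0.802 0.581 -0.140
outer loop
vertex 2.306 -0.958 -1.474
vertex 3.451 0.622 -1.473
vertex 3.118 -0.064 -2.413
endloop
endfacet
facet normal 0.531 0.584 -0.614
outer loop
vertex 3.118 -0.064 -2.413
vertex 4.974 -0.482 -1.206
vertex 4.642 -1.168 -2.146
endloop
endfacet
facet normal 0.531 0.584 -0.614
outer loop
vertex 3.451 0.622 -1.473
vertex 4.974 -0.482 -1.206
vertex 3.118 -0.064 -2.413
endloop
endfacet
facet normal -0.704 -0.453 -0.547
outer loop
vertex -4.145 -1.725 0.876
vertex -4.476 -1.819 1.38
vertex -4.439 -1.374 0.964
endloop
endfacet
facet normal 0.327 0.478 -0.815
outer loop
vertex -4.145 -1.725 0.876
vertex -4.439 -1.374 0.964
vertex -2.653 -0.766 2.037
endloop
endfacet
facet normal 0.327 0.478 -0.815
outer loop
vertex -2.653 -0.766 2.037
vertex -4.439 -1.374 0.964
vertex -2.947 -0.415 2.125
endloop
endfacet
facet normal 0.704 0.452 0.548
outer loop
vertex -2.653 -0.766 2.037
vertex -2.947 -0.415 2.125
vertex -2.984 -0.861 2.54
endloop
endfacet
facet normal -0.704 -0.453 -0.547
outer loop
vertex -4.439 -1.374 0.964
vertex -4.476 -1.819 1.38
vertex -4.755 -1.284 1.296
endloop
endfacet
facet normal -0.216 0.871 -0.442
outer loop
vertex -4.439 -1.374 0.964
vertex -4.755 -1.284 1.296
vertex -2.947 -0.415 2.125
endloop
endfacet
facet normal -0.216 0.871 -0.442
outer loop
vertex -2.947 -0.415 2.125
vertex -4.755 -1.284 1.296
vertex -3.263 -0.325 2.457
endloop
endfacet
facet normal 0.704 0.451 0.548
outer loop
vertex -2.947 -0.415 2.125
vertex -3.263 -0.325 2.457
vertex -2.984 -0.861 2.54
endloop
endfacet
facet normal -0.704 -0.453 -0.548
outer loop
vertex -4.755 -1.284 1.296
vertex -4.476 -1.819 1.38
vertex -4.908 -1.507 1.677
endloop
endfacet
facet normal -0.630 0.753 0.188
outer loop
vertex -4.755 -1.284 1.296
vertex -4.908 -1.507 1.677
vertex -3.263 -0.325 2.457
endloop
endfacet
facet normal -0.630 0.753 0.188
outer loop
vertex -3.263 -0.325 2.457
vertex -4.908 -1.507 1.677
vertex -3.416 -0.548 2.837
endloop
endfacet
facet normal 0.704 0.451 0.548
outer loop
vertex -3.263 -0.325 2.457
vertex -3.416 -0.548 2.837
vertex -2.984 -0.861 2.54
endloop
endfacet
facet normal -0.704 -0.452 -0.548
outer loop
vertex -4.908 -1.507 1.677
vertex -4.476 -1.819 1.38
vertex -4.807 -1.914 1.883
endloop
endfacet
facet normal -0.676 0.192 0.711
outer loop
vertex -4.908 -1.507 1.677
vertex -4.807 -1.914 1.883
vertex -3.416 -0.548 2.837
endloop
endfacet
facet normal -0.677 0.193 0.710
outer loop
vertex -3.416 -0.548 2.837
vertex -4.807 -1.914 1.883
vertex -3.315 -0.955 3.044
endloop
endfacet
facet normal 0.704 0.453 0.547
outer loop
vertex -3.416 -0.548 2.837
vertex -3.315 -0.955 3.044
vertex -2.984 -0.861 2.54
endloop
endfacet
facet normal -0.704 -0.452 -0.548
outer loop
vertex -4.807 -1.914 1.883
vertex -4.476 -1.819 1.38
vertex -4.513 -2.265 1.795
endloop
endfacet
facet normal -0.327 -0.478 0.815
outer loop
vertex -4.807 -1.914 1.883
vertex -4.513 -2.265 1.795
vertex -3.315 -0.955 3.044
endloop
endfacet
facet normal -0.327 -0.478 0.815
outer loop
vertex -3.315 -0.955 3.044
vertex -4.513 -2.265 1.795
vertex -3.021 -1.306 2.956
endloop
endfacet
facet normal 0.704 0.453 0.547
outer loop
vertex -3.315 -0.955 3.044
vertex -3.021 -1.306 2.956
vertex -2.984 -0.861 2.54
endloop
endfacet
facet normal -0.704 -0.451 -0.548
outer loop
vertex -4.513 -2.265 1.795
vertex -4.476 -1.819 1.38
vertex -4.197 -2.355 1.463
endloop
endfacet
facet normal 0.216 -0.871 0.442
outer loop
vertex -4.513 -2.265 1.795
vertex -4.197 -2.355 1.463
vertex -3.021 -1.306 2.956
endloop
endfacet
facet normal 0.216 -0.871 0.442
outer loop
vertex -3.021 -1.306 2.956
vertex -4.197 -2.355 1.463
vertex -2.705 -1.396 2.624
endloop
endfacet
facet normal 0.704 0.453 0.547
outer loop
vertex -3.021 -1.306 2.956
vertex -2.705 -1.396 2.624
vertex -2.984 -0.861 2.54
endloop
endfacet
facet normal -0.704 -0.451 -0.548
outer loop
vertex -4.197 -2.355 1.463
vertex -4.476 -1.819 1.38
vertex -4.044 -2.132 1.083
endloop
endfacet
facet normal 0.630 -0.753 -0.188
outer loop
vertex -4.197 -2.355 1.463
vertex -4.044 -2.132 1.083
vertex -2.705 -1.396 2.624
endloop
endfacet
facet normal 0.630 -0.753 -0.188
outer loop
vertex -2.705 -1.396 2.624
vertex -4.044 -2.132 1.083
vertex -2.552 -1.173 2.243
endloop
endfacet
facet normal 0.704 0.453 0.548
outer loop
vertex -2.705 -1.396 2.624
vertex -2.552 -1.173 2.243
vertex -2.984 -0.861 2.54
endloop
endfacet
facet normal -0.704 -0.453 -0.547
outer loop
vertex -4.044 -2.132 1.083
vertex -4.476 -1.819 1.38
vertex -4.145 -1.725 0.876
endloop
endfacet
facet normal 0.677 -0.193 -0.710
outer loop
vertex -4.044 -2.132 1.083
vertex -4.145 -1.725 0.876
vertex -2.552 -1.173 2.243
endloop
endfacet
facet normal 0.677 -0.192 -0.711
outer loop
vertex -2.552 -1.173 2.243
vertex -4.145 -1.725 0.876
vertex -2.653 -0.766 2.037
endloop
endfacet
facet normal 0.704 0.452 0.548
outer loop
vertex -2.552 -1.173 2.243
vertex -2.653 -0.766 2.037
vertex -2.984 -0.861 2.54
endloop
endfacet

endsolid


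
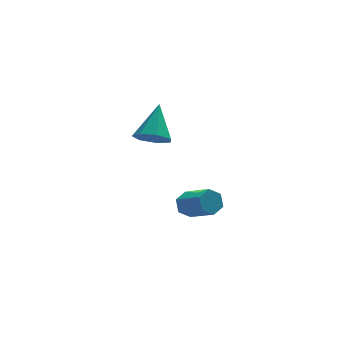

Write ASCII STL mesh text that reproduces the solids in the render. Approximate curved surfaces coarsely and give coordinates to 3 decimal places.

solid 
facet normal -0.403 0.757 -0.515
outer loop
vertex 1.016 0.383 -4.543
vertex 0.401 0.382 -4.063
vertex 1.023 0.824 -3.9
endloop
endfacet
facet normal 0.915 0.328 -0.235
outer loop
vertex 1.016 0.383 -4.543
vertex 1.023 0.824 -3.9
vertex 1.774 -1.04 -3.577
endloop
endfacet
facet normal 0.915 0.328 -0.233
outer loop
vertex 1.774 -1.04 -3.577
vertex 1.023 0.824 -3.9
vertex 1.78 -0.6 -2.933
endloop
endfacet
facet normal 0.403 -0.757 0.514
outer loop
vertex 1.774 -1.04 -3.577
vertex 1.78 -0.6 -2.933
vertex 1.159 -1.042 -3.097
endloop
endfacet
facet normal -0.403 0.757 -0.514
outer loop
vertex 1.023 0.824 -3.9
vertex 0.401 0.382 -4.063
vertex 0.408 0.822 -3.42
endloop
endfacet
facet normal 0.465 0.653 0.598
outer loop
vertex 1.023 0.824 -3.9
vertex 0.408 0.822 -3.42
vertex 1.78 -0.6 -2.933
endloop
endfacet
facet normal 0.466 0.654 0.597
outer loop
vertex 1.78 -0.6 -2.933
vertex 0.408 0.822 -3.42
vertex 1.166 -0.601 -2.453
endloop
endfacet
facet normal 0.403 -0.757 0.514
outer loop
vertex 1.78 -0.6 -2.933
vertex 1.166 -0.601 -2.453
vertex 1.159 -1.042 -3.097
endloop
endfacet
facet normal -0.403 0.757 -0.514
outer loop
vertex 0.408 0.822 -3.42
vertex 0.401 0.382 -4.063
vertex -0.214 0.38 -3.583
endloop
endfacet
facet normal -0.449 0.326 0.832
outer loop
vertex 0.408 0.822 -3.42
vertex -0.214 0.38 -3.583
vertex 1.166 -0.601 -2.453
endloop
endfacet
facet normal -0.450 0.325 0.832
outer loop
vertex 1.166 -0.601 -2.453
vertex -0.214 0.38 -3.583
vertex 0.544 -1.043 -2.617
endloop
endfacet
facet normal 0.403 -0.757 0.514
outer loop
vertex 1.166 -0.601 -2.453
vertex 0.544 -1.043 -2.617
vertex 1.159 -1.042 -3.097
endloop
endfacet
facet normal -0.403 0.757 -0.514
outer loop
vertex -0.214 0.38 -3.583
vertex 0.401 0.382 -4.063
vertex -0.22 -0.06 -4.227
endloop
endfacet
facet normal -0.915 -0.329 0.233
outer loop
vertex -0.214 0.38 -3.583
vertex -0.22 -0.06 -4.227
vertex 0.544 -1.043 -2.617
endloop
endfacet
facet normal -0.915 -0.327 0.234
outer loop
vertex 0.544 -1.043 -2.617
vertex -0.22 -0.06 -4.227
vertex 0.537 -1.484 -3.26
endloop
endfacet
facet normal 0.403 -0.757 0.515
outer loop
vertex 0.544 -1.043 -2.617
vertex 0.537 -1.484 -3.26
vertex 1.159 -1.042 -3.097
endloop
endfacet
facet normal -0.403 0.757 -0.514
outer loop
vertex -0.22 -0.06 -4.227
vertex 0.401 0.382 -4.063
vertex 0.394 -0.059 -4.707
endloop
endfacet
facet normal -0.466 -0.653 -0.597
outer loop
vertex -0.22 -0.06 -4.227
vertex 0.394 -0.059 -4.707
vertex 0.537 -1.484 -3.26
endloop
endfacet
facet normal -0.464 -0.654 -0.598
outer loop
vertex 0.537 -1.484 -3.26
vertex 0.394 -0.059 -4.707
vertex 1.152 -1.482 -3.74
endloop
endfacet
facet normal 0.403 -0.757 0.514
outer loop
vertex 0.537 -1.484 -3.26
vertex 1.152 -1.482 -3.74
vertex 1.159 -1.042 -3.097
endloop
endfacet
facet normal -0.403 0.757 -0.514
outer loop
vertex 0.394 -0.059 -4.707
vertex 0.401 0.382 -4.063
vertex 1.016 0.383 -4.543
endloop
endfacet
facet normal 0.450 -0.325 -0.832
outer loop
vertex 0.394 -0.059 -4.707
vertex 1.016 0.383 -4.543
vertex 1.152 -1.482 -3.74
endloop
endfacet
facet normal 0.449 -0.325 -0.832
outer loop
vertex 1.152 -1.482 -3.74
vertex 1.016 0.383 -4.543
vertex 1.774 -1.04 -3.577
endloop
endfacet
facet normal 0.403 -0.757 0.514
outer loop
vertex 1.152 -1.482 -3.74
vertex 1.774 -1.04 -3.577
vertex 1.159 -1.042 -3.097
endloop
endfacet
facet normal -0.350 -0.635 -0.689
outer loop
vertex -0.908 -1.004 1.527
vertex -1.796 -0.962 1.939
vertex -1.424 -0.397 1.23
endloop
endfacet
facet normal 0.793 0.515 -0.325
outer loop
vertex -0.908 -1.004 1.527
vertex -1.424 -0.397 1.23
vertex -1.044 0.402 3.421
endloop
endfacet
facet normal -0.350 -0.635 -0.689
outer loop
vertex -1.424 -0.397 1.23
vertex -1.796 -0.962 1.939
vertex -2.22 -0.216 1.467
endloop
endfacet
facet normal 0.105 0.928 -0.357
outer loop
vertex -1.424 -0.397 1.23
vertex -2.22 -0.216 1.467
vertex -1.044 0.402 3.421
endloop
endfacet
facet normal -0.350 -0.635 -0.689
outer loop
vertex -2.22 -0.216 1.467
vertex -1.796 -0.962 1.939
vertex -2.697 -0.596 2.059
endloop
endfacet
facet normal -0.561 0.824 0.077
outer loop
vertex -2.22 -0.216 1.467
vertex -2.697 -0.596 2.059
vertex -1.044 0.402 3.421
endloop
endfacet
facet normal -0.350 -0.634 -0.690
outer loop
vertex -2.697 -0.596 2.059
vertex -1.796 -0.962 1.939
vertex -2.495 -1.253 2.561
endloop
endfacet
facet normal -0.706 0.280 0.651
outer loop
vertex -2.697 -0.596 2.059
vertex -2.495 -1.253 2.561
vertex -1.044 0.402 3.421
endloop
endfacet
facet normal -0.350 -0.634 -0.690
outer loop
vertex -2.495 -1.253 2.561
vertex -1.796 -0.962 1.939
vertex -1.767 -1.69 2.594
endloop
endfacet
facet normal -0.218 -0.293 0.931
outer loop
vertex -2.495 -1.253 2.561
vertex -1.767 -1.69 2.594
vertex -1.044 0.402 3.421
endloop
endfacet
facet normal -0.349 -0.634 -0.690
outer loop
vertex -1.767 -1.69 2.594
vertex -1.796 -0.962 1.939
vertex -1.06 -1.579 2.134
endloop
endfacet
facet normal 0.533 -0.464 0.707
outer loop
vertex -1.767 -1.69 2.594
vertex -1.06 -1.579 2.134
vertex -1.044 0.402 3.421
endloop
endfacet
facet normal -0.350 -0.635 -0.689
outer loop
vertex -1.06 -1.579 2.134
vertex -1.796 -0.962 1.939
vertex -0.908 -1.004 1.527
endloop
endfacet
facet normal 0.984 -0.104 0.148
outer loop
vertex -1.06 -1.579 2.134
vertex -0.908 -1.004 1.527
vertex -1.044 0.402 3.421
endloop
endfacet

endsolid


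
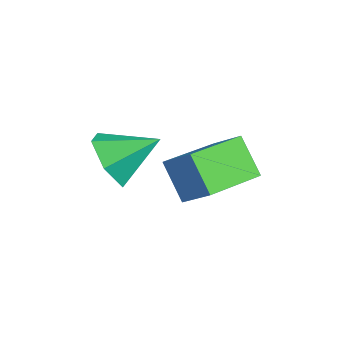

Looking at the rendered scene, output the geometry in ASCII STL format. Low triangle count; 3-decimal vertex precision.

solid 
facet normal -0.314 -0.812 -0.492
outer loop
vertex -2.296 0.372 0.833
vertex -3.096 0.395 1.306
vertex -3.019 0.853 0.5
endloop
endfacet
facet normal 0.629 0.632 -0.453
outer loop
vertex -2.296 0.372 0.833
vertex -3.019 0.853 0.5
vertex -2.644 1.565 2.014
endloop
endfacet
facet normal -0.315 -0.812 -0.492
outer loop
vertex -3.019 0.853 0.5
vertex -3.096 0.395 1.306
vertex -3.819 0.876 0.974
endloop
endfacet
facet normal -0.197 0.905 -0.377
outer loop
vertex -3.019 0.853 0.5
vertex -3.819 0.876 0.974
vertex -2.644 1.565 2.014
endloop
endfacet
facet normal -0.314 -0.812 -0.492
outer loop
vertex -3.819 0.876 0.974
vertex -3.096 0.395 1.306
vertex -3.897 0.418 1.779
endloop
endfacet
facet normal -0.672 0.670 0.316
outer loop
vertex -3.819 0.876 0.974
vertex -3.897 0.418 1.779
vertex -2.644 1.565 2.014
endloop
endfacet
facet normal -0.314 -0.812 -0.492
outer loop
vertex -3.897 0.418 1.779
vertex -3.096 0.395 1.306
vertex -3.173 -0.063 2.112
endloop
endfacet
facet normal -0.322 0.161 0.933
outer loop
vertex -3.897 0.418 1.779
vertex -3.173 -0.063 2.112
vertex -2.644 1.565 2.014
endloop
endfacet
facet normal -0.314 -0.812 -0.492
outer loop
vertex -3.173 -0.063 2.112
vertex -3.096 0.395 1.306
vertex -2.373 -0.086 1.639
endloop
endfacet
facet normal 0.503 -0.112 0.857
outer loop
vertex -3.173 -0.063 2.112
vertex -2.373 -0.086 1.639
vertex -2.644 1.565 2.014
endloop
endfacet
facet normal -0.314 -0.812 -0.492
outer loop
vertex -2.373 -0.086 1.639
vertex -3.096 0.395 1.306
vertex -2.296 0.372 0.833
endloop
endfacet
facet normal 0.979 0.123 0.164
outer loop
vertex -2.373 -0.086 1.639
vertex -2.296 0.372 0.833
vertex -2.644 1.565 2.014
endloop
endfacet
facet normal -0.638 -0.101 0.764
outer loop
vertex -2.327 2.227 1.439
vertex -2.939 3.982 1.161
vertex -3.109 1.843 0.735
endloop
endfacet
facet normal 0.326 -0.934 0.148
outer loop
vertex -2.261 1.978 -0.281
vertex -2.327 2.227 1.439
vertex -3.109 1.843 0.735
endloop
endfacet
facet normal -0.638 -0.101 0.764
outer loop
vertex -3.109 1.843 0.735
vertex -2.939 3.982 1.161
vertex -3.721 3.598 0.457
endloop
endfacet
facet normal -0.698 -0.343 -0.628
outer loop
vertex -3.721 3.598 0.457
vertex -2.261 1.978 -0.281
vertex -3.109 1.843 0.735
endloop
endfacet
facet normal 0.698 0.343 0.628
outer loop
vertex -2.327 2.227 1.439
vertex -2.091 4.117 0.145
vertex -2.939 3.982 1.161
endloop
endfacet
facet normal 0.326 -0.934 0.148
outer loop
vertex -1.479 2.362 0.423
vertex -2.327 2.227 1.439
vertex -2.261 1.978 -0.281
endloop
endfacet
facet normal 0.698 0.343 0.628
outer loop
vertex -1.479 2.362 0.423
vertex -2.091 4.117 0.145
vertex -2.327 2.227 1.439
endloop
endfacet
facet normal -0.326 0.934 -0.148
outer loop
vertex -2.939 3.982 1.161
vertex -2.091 4.117 0.145
vertex -3.721 3.598 0.457
endloop
endfacet
facet normal -0.698 -0.343 -0.628
outer loop
vertex -2.873 3.733 -0.559
vertex -2.261 1.978 -0.281
vertex -3.721 3.598 0.457
endloop
endfacet
facet normal -0.326 0.934 -0.148
outer loop
vertex -3.721 3.598 0.457
vertex -2.091 4.117 0.145
vertex -2.873 3.733 -0.559
endloop
endfacet
facet normal 0.638 0.101 -0.764
outer loop
vertex -2.873 3.733 -0.559
vertex -1.479 2.362 0.423
vertex -2.261 1.978 -0.281
endloop
endfacet
facet normal 0.638 0.101 -0.764
outer loop
vertex -2.091 4.117 0.145
vertex -1.479 2.362 0.423
vertex -2.873 3.733 -0.559
endloop
endfacet

endsolid


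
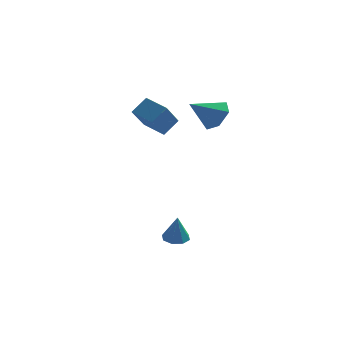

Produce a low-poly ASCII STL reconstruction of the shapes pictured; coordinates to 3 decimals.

solid 
facet normal -0.498 -0.528 -0.688
outer loop
vertex -3.022 1.506 3.133
vertex -4.294 2.109 3.591
vertex -2.774 3.087 1.742
endloop
endfacet
facet normal 0.859 -0.408 -0.310
outer loop
vertex -2.146 3.751 2.609
vertex -3.022 1.506 3.133
vertex -2.774 3.087 1.742
endloop
endfacet
facet normal -0.498 -0.528 -0.688
outer loop
vertex -2.774 3.087 1.742
vertex -4.294 2.109 3.591
vertex -4.046 3.689 2.2
endloop
endfacet
facet normal 0.117 0.746 -0.656
outer loop
vertex -4.046 3.689 2.2
vertex -2.146 3.751 2.609
vertex -2.774 3.087 1.742
endloop
endfacet
facet normal -0.117 -0.746 0.656
outer loop
vertex -3.022 1.506 3.133
vertex -3.666 2.773 4.458
vertex -4.294 2.109 3.591
endloop
endfacet
facet normal 0.859 -0.408 -0.310
outer loop
vertex -2.394 2.171 4.0
vertex -3.022 1.506 3.133
vertex -2.146 3.751 2.609
endloop
endfacet
facet normal -0.117 -0.746 0.656
outer loop
vertex -2.394 2.171 4.0
vertex -3.666 2.773 4.458
vertex -3.022 1.506 3.133
endloop
endfacet
facet normal -0.859 0.408 0.310
outer loop
vertex -4.294 2.109 3.591
vertex -3.666 2.773 4.458
vertex -4.046 3.689 2.2
endloop
endfacet
facet normal 0.117 0.745 -0.656
outer loop
vertex -3.418 4.354 3.067
vertex -2.146 3.751 2.609
vertex -4.046 3.689 2.2
endloop
endfacet
facet normal -0.859 0.407 0.310
outer loop
vertex -4.046 3.689 2.2
vertex -3.666 2.773 4.458
vertex -3.418 4.354 3.067
endloop
endfacet
facet normal 0.498 0.528 0.688
outer loop
vertex -3.418 4.354 3.067
vertex -2.394 2.171 4.0
vertex -2.146 3.751 2.609
endloop
endfacet
facet normal 0.498 0.528 0.688
outer loop
vertex -3.666 2.773 4.458
vertex -2.394 2.171 4.0
vertex -3.418 4.354 3.067
endloop
endfacet
facet normal -0.109 0.223 -0.969
outer loop
vertex -0.405 -0.814 -4.302
vertex -1.15 -0.797 -4.214
vertex -0.598 -0.292 -4.16
endloop
endfacet
facet normal 0.904 0.238 0.354
outer loop
vertex -0.405 -0.814 -4.302
vertex -0.598 -0.292 -4.16
vertex -0.97 -1.163 -2.626
endloop
endfacet
facet normal -0.110 0.224 -0.968
outer loop
vertex -0.598 -0.292 -4.16
vertex -1.15 -0.797 -4.214
vertex -1.114 -0.066 -4.049
endloop
endfacet
facet normal 0.434 0.734 0.522
outer loop
vertex -0.598 -0.292 -4.16
vertex -1.114 -0.066 -4.049
vertex -0.97 -1.163 -2.626
endloop
endfacet
facet normal -0.110 0.224 -0.968
outer loop
vertex -1.114 -0.066 -4.049
vertex -1.15 -0.797 -4.214
vertex -1.651 -0.268 -4.035
endloop
endfacet
facet normal -0.266 0.750 0.605
outer loop
vertex -1.114 -0.066 -4.049
vertex -1.651 -0.268 -4.035
vertex -0.97 -1.163 -2.626
endloop
endfacet
facet normal -0.109 0.224 -0.968
outer loop
vertex -1.651 -0.268 -4.035
vertex -1.15 -0.797 -4.214
vertex -1.895 -0.779 -4.126
endloop
endfacet
facet normal -0.785 0.276 0.555
outer loop
vertex -1.651 -0.268 -4.035
vertex -1.895 -0.779 -4.126
vertex -0.97 -1.163 -2.626
endloop
endfacet
facet normal -0.109 0.223 -0.969
outer loop
vertex -1.895 -0.779 -4.126
vertex -1.15 -0.797 -4.214
vertex -1.702 -1.301 -4.268
endloop
endfacet
facet normal -0.819 -0.412 0.400
outer loop
vertex -1.895 -0.779 -4.126
vertex -1.702 -1.301 -4.268
vertex -0.97 -1.163 -2.626
endloop
endfacet
facet normal -0.110 0.224 -0.968
outer loop
vertex -1.702 -1.301 -4.268
vertex -1.15 -0.797 -4.214
vertex -1.186 -1.527 -4.379
endloop
endfacet
facet normal -0.348 -0.908 0.232
outer loop
vertex -1.702 -1.301 -4.268
vertex -1.186 -1.527 -4.379
vertex -0.97 -1.163 -2.626
endloop
endfacet
facet normal -0.110 0.224 -0.968
outer loop
vertex -1.186 -1.527 -4.379
vertex -1.15 -0.797 -4.214
vertex -0.649 -1.325 -4.393
endloop
endfacet
facet normal 0.352 -0.924 0.149
outer loop
vertex -1.186 -1.527 -4.379
vertex -0.649 -1.325 -4.393
vertex -0.97 -1.163 -2.626
endloop
endfacet
facet normal -0.109 0.225 -0.968
outer loop
vertex -0.649 -1.325 -4.393
vertex -1.15 -0.797 -4.214
vertex -0.405 -0.814 -4.302
endloop
endfacet
facet normal 0.870 -0.451 0.199
outer loop
vertex -0.649 -1.325 -4.393
vertex -0.405 -0.814 -4.302
vertex -0.97 -1.163 -2.626
endloop
endfacet
facet normal 0.682 0.483 -0.549
outer loop
vertex 0.568 3.404 4.26
vertex 0.127 3.012 3.367
vertex -0.212 3.945 3.767
endloop
endfacet
facet normal -0.254 0.425 0.869
outer loop
vertex 0.568 3.404 4.26
vertex -0.212 3.945 3.767
vertex -1.147 2.108 4.393
endloop
endfacet
facet normal 0.682 0.483 -0.549
outer loop
vertex -0.212 3.945 3.767
vertex 0.127 3.012 3.367
vertex -0.653 3.553 2.874
endloop
endfacet
facet normal -0.844 0.497 0.199
outer loop
vertex -0.212 3.945 3.767
vertex -0.653 3.553 2.874
vertex -1.147 2.108 4.393
endloop
endfacet
facet normal 0.682 0.484 -0.549
outer loop
vertex -0.653 3.553 2.874
vertex 0.127 3.012 3.367
vertex -0.314 2.621 2.474
endloop
endfacet
facet normal -0.894 -0.142 -0.426
outer loop
vertex -0.653 3.553 2.874
vertex -0.314 2.621 2.474
vertex -1.147 2.108 4.393
endloop
endfacet
facet normal 0.682 0.484 -0.549
outer loop
vertex -0.314 2.621 2.474
vertex 0.127 3.012 3.367
vertex 0.467 2.08 2.967
endloop
endfacet
facet normal -0.352 -0.855 -0.381
outer loop
vertex -0.314 2.621 2.474
vertex 0.467 2.08 2.967
vertex -1.147 2.108 4.393
endloop
endfacet
facet normal 0.682 0.484 -0.549
outer loop
vertex 0.467 2.08 2.967
vertex 0.127 3.012 3.367
vertex 0.908 2.471 3.86
endloop
endfacet
facet normal 0.239 -0.927 0.288
outer loop
vertex 0.467 2.08 2.967
vertex 0.908 2.471 3.86
vertex -1.147 2.108 4.393
endloop
endfacet
facet normal 0.682 0.484 -0.549
outer loop
vertex 0.908 2.471 3.86
vertex 0.127 3.012 3.367
vertex 0.568 3.404 4.26
endloop
endfacet
facet normal 0.288 -0.287 0.914
outer loop
vertex 0.908 2.471 3.86
vertex 0.568 3.404 4.26
vertex -1.147 2.108 4.393
endloop
endfacet

endsolid


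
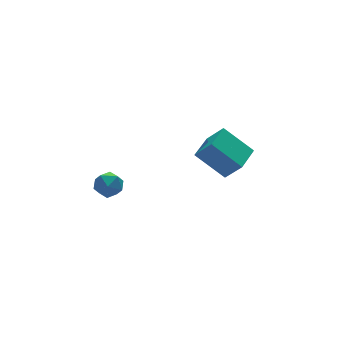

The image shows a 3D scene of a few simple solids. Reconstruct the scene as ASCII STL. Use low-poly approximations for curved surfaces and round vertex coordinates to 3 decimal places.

solid 
facet normal -0.354 0.527 -0.773
outer loop
vertex 2.243 -0.077 -2.835
vertex 3.343 0.816 -2.731
vertex 3.187 -1.107 -3.97
endloop
endfacet
facet normal -0.774 -0.629 -0.074
outer loop
vertex 3.637 -1.776 -2.989
vertex 2.243 -0.077 -2.835
vertex 3.187 -1.107 -3.97
endloop
endfacet
facet normal -0.354 0.527 -0.773
outer loop
vertex 3.187 -1.107 -3.97
vertex 3.343 0.816 -2.731
vertex 4.286 -0.215 -3.866
endloop
endfacet
facet normal 0.524 -0.572 -0.631
outer loop
vertex 4.286 -0.215 -3.866
vertex 3.637 -1.776 -2.989
vertex 3.187 -1.107 -3.97
endloop
endfacet
facet normal -0.524 0.572 0.631
outer loop
vertex 2.243 -0.077 -2.835
vertex 3.793 0.147 -1.75
vertex 3.343 0.816 -2.731
endloop
endfacet
facet normal -0.774 -0.629 -0.072
outer loop
vertex 2.694 -0.745 -1.854
vertex 2.243 -0.077 -2.835
vertex 3.637 -1.776 -2.989
endloop
endfacet
facet normal -0.524 0.572 0.631
outer loop
vertex 2.694 -0.745 -1.854
vertex 3.793 0.147 -1.75
vertex 2.243 -0.077 -2.835
endloop
endfacet
facet normal 0.775 0.628 0.073
outer loop
vertex 3.343 0.816 -2.731
vertex 3.793 0.147 -1.75
vertex 4.286 -0.215 -3.866
endloop
endfacet
facet normal 0.524 -0.572 -0.631
outer loop
vertex 4.737 -0.883 -2.885
vertex 3.637 -1.776 -2.989
vertex 4.286 -0.215 -3.866
endloop
endfacet
facet normal 0.774 0.629 0.073
outer loop
vertex 4.286 -0.215 -3.866
vertex 3.793 0.147 -1.75
vertex 4.737 -0.883 -2.885
endloop
endfacet
facet normal 0.354 -0.527 0.773
outer loop
vertex 4.737 -0.883 -2.885
vertex 2.694 -0.745 -1.854
vertex 3.637 -1.776 -2.989
endloop
endfacet
facet normal 0.354 -0.527 0.773
outer loop
vertex 3.793 0.147 -1.75
vertex 2.694 -0.745 -1.854
vertex 4.737 -0.883 -2.885
endloop
endfacet
facet normal 0.206 0.254 0.945
outer loop
vertex -1.413 0.759 -3.196
vertex -2.035 0.415 -2.968
vertex -1.393 0.037 -3.006
endloop
endfacet
facet normal 0.806 0.172 0.567
outer loop
vertex -1.413 0.759 -3.196
vertex -1.393 0.037 -3.006
vertex -1.02 0.276 -3.608
endloop
endfacet
facet normal 0.781 0.624 0.014
outer loop
vertex -1.413 0.759 -3.196
vertex -1.02 0.276 -3.608
vertex -1.433 0.801 -3.941
endloop
endfacet
facet normal 0.167 0.985 0.051
outer loop
vertex -1.413 0.759 -3.196
vertex -1.433 0.801 -3.941
vertex -2.06 0.887 -3.546
endloop
endfacet
facet normal -0.189 0.757 0.626
outer loop
vertex -1.413 0.759 -3.196
vertex -2.06 0.887 -3.546
vertex -2.035 0.415 -2.968
endloop
endfacet
facet normal 0.813 -0.493 0.308
outer loop
vertex -1.02 0.276 -3.608
vertex -1.393 0.037 -3.006
vertex -1.4 -0.367 -3.634
endloop
endfacet
facet normal -0.157 -0.360 0.920
outer loop
vertex -1.393 0.037 -3.006
vertex -2.035 0.415 -2.968
vertex -2.027 -0.281 -3.239
endloop
endfacet
facet normal -0.794 0.453 0.404
outer loop
vertex -2.035 0.415 -2.968
vertex -2.06 0.887 -3.546
vertex -2.44 0.244 -3.572
endloop
endfacet
facet normal -0.219 0.822 -0.526
outer loop
vertex -2.06 0.887 -3.546
vertex -1.433 0.801 -3.941
vertex -2.067 0.483 -4.174
endloop
endfacet
facet normal 0.774 0.237 -0.586
outer loop
vertex -1.433 0.801 -3.941
vertex -1.02 0.276 -3.608
vertex -1.425 0.105 -4.212
endloop
endfacet
facet normal -0.167 -0.985 -0.051
outer loop
vertex -2.047 -0.239 -3.984
vertex -1.4 -0.367 -3.634
vertex -2.027 -0.281 -3.239
endloop
endfacet
facet normal -0.781 -0.624 -0.014
outer loop
vertex -2.047 -0.239 -3.984
vertex -2.027 -0.281 -3.239
vertex -2.44 0.244 -3.572
endloop
endfacet
facet normal -0.806 -0.172 -0.567
outer loop
vertex -2.047 -0.239 -3.984
vertex -2.44 0.244 -3.572
vertex -2.067 0.483 -4.174
endloop
endfacet
facet normal -0.206 -0.254 -0.945
outer loop
vertex -2.047 -0.239 -3.984
vertex -2.067 0.483 -4.174
vertex -1.425 0.105 -4.212
endloop
endfacet
facet normal 0.189 -0.757 -0.626
outer loop
vertex -2.047 -0.239 -3.984
vertex -1.425 0.105 -4.212
vertex -1.4 -0.367 -3.634
endloop
endfacet
facet normal 0.219 -0.822 0.526
outer loop
vertex -2.027 -0.281 -3.239
vertex -1.4 -0.367 -3.634
vertex -1.393 0.037 -3.006
endloop
endfacet
facet normal -0.774 -0.237 0.586
outer loop
vertex -2.44 0.244 -3.572
vertex -2.027 -0.281 -3.239
vertex -2.035 0.415 -2.968
endloop
endfacet
facet normal -0.813 0.493 -0.308
outer loop
vertex -2.067 0.483 -4.174
vertex -2.44 0.244 -3.572
vertex -2.06 0.887 -3.546
endloop
endfacet
facet normal 0.157 0.360 -0.920
outer loop
vertex -1.425 0.105 -4.212
vertex -2.067 0.483 -4.174
vertex -1.433 0.801 -3.941
endloop
endfacet
facet normal 0.794 -0.453 -0.404
outer loop
vertex -1.4 -0.367 -3.634
vertex -1.425 0.105 -4.212
vertex -1.02 0.276 -3.608
endloop
endfacet

endsolid


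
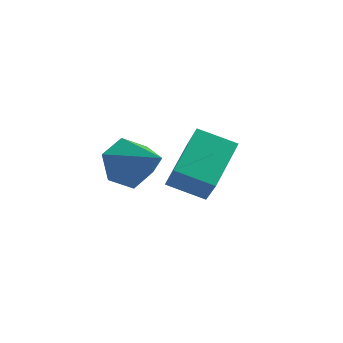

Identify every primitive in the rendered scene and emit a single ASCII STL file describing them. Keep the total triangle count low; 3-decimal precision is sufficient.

solid 
facet normal -0.777 0.295 -0.556
outer loop
vertex -0.794 -3.379 0.374
vertex -1.03 -3.16 0.82
vertex -0.693 -2.856 0.51
endloop
endfacet
facet normal 0.864 -0.036 -0.502
outer loop
vertex -0.794 -3.379 0.374
vertex -0.693 -2.856 0.51
vertex -0.19 -3.48 1.42
endloop
endfacet
facet normal -0.778 0.297 -0.554
outer loop
vertex -0.693 -2.856 0.51
vertex -1.03 -3.16 0.82
vertex -0.928 -2.637 0.957
endloop
endfacet
facet normal 0.736 0.675 0.056
outer loop
vertex -0.693 -2.856 0.51
vertex -0.928 -2.637 0.957
vertex -0.19 -3.48 1.42
endloop
endfacet
facet normal -0.778 0.297 -0.554
outer loop
vertex -0.928 -2.637 0.957
vertex -1.03 -3.16 0.82
vertex -1.265 -2.942 1.267
endloop
endfacet
facet normal 0.185 0.593 0.784
outer loop
vertex -0.928 -2.637 0.957
vertex -1.265 -2.942 1.267
vertex -0.19 -3.48 1.42
endloop
endfacet
facet normal -0.778 0.297 -0.554
outer loop
vertex -1.265 -2.942 1.267
vertex -1.03 -3.16 0.82
vertex -1.367 -3.465 1.13
endloop
endfacet
facet normal -0.237 -0.203 0.950
outer loop
vertex -1.265 -2.942 1.267
vertex -1.367 -3.465 1.13
vertex -0.19 -3.48 1.42
endloop
endfacet
facet normal -0.778 0.296 -0.554
outer loop
vertex -1.367 -3.465 1.13
vertex -1.03 -3.16 0.82
vertex -1.132 -3.683 0.684
endloop
endfacet
facet normal -0.108 -0.914 0.390
outer loop
vertex -1.367 -3.465 1.13
vertex -1.132 -3.683 0.684
vertex -0.19 -3.48 1.42
endloop
endfacet
facet normal -0.776 0.296 -0.556
outer loop
vertex -1.132 -3.683 0.684
vertex -1.03 -3.16 0.82
vertex -0.794 -3.379 0.374
endloop
endfacet
facet normal 0.441 -0.832 -0.335
outer loop
vertex -1.132 -3.683 0.684
vertex -0.794 -3.379 0.374
vertex -0.19 -3.48 1.42
endloop
endfacet
facet normal -0.402 0.488 -0.775
outer loop
vertex -1.02 -1.778 -0.628
vertex -1.013 -0.871 -0.06
vertex -0.269 -1.607 -0.91
endloop
endfacet
facet normal -0.007 -0.847 -0.531
outer loop
vertex 0.193 -2.169 -0.02
vertex -1.02 -1.778 -0.628
vertex -0.269 -1.607 -0.91
endloop
endfacet
facet normal -0.402 0.488 -0.775
outer loop
vertex -0.269 -1.607 -0.91
vertex -1.013 -0.871 -0.06
vertex -0.262 -0.7 -0.342
endloop
endfacet
facet normal 0.916 0.208 -0.344
outer loop
vertex -0.262 -0.7 -0.342
vertex 0.193 -2.169 -0.02
vertex -0.269 -1.607 -0.91
endloop
endfacet
facet normal -0.916 -0.208 0.344
outer loop
vertex -1.02 -1.778 -0.628
vertex -0.551 -1.433 0.83
vertex -1.013 -0.871 -0.06
endloop
endfacet
facet normal -0.007 -0.847 -0.531
outer loop
vertex -0.558 -2.34 0.262
vertex -1.02 -1.778 -0.628
vertex 0.193 -2.169 -0.02
endloop
endfacet
facet normal -0.916 -0.208 0.344
outer loop
vertex -0.558 -2.34 0.262
vertex -0.551 -1.433 0.83
vertex -1.02 -1.778 -0.628
endloop
endfacet
facet normal 0.007 0.847 0.531
outer loop
vertex -1.013 -0.871 -0.06
vertex -0.551 -1.433 0.83
vertex -0.262 -0.7 -0.342
endloop
endfacet
facet normal 0.916 0.208 -0.344
outer loop
vertex 0.2 -1.262 0.548
vertex 0.193 -2.169 -0.02
vertex -0.262 -0.7 -0.342
endloop
endfacet
facet normal 0.007 0.847 0.531
outer loop
vertex -0.262 -0.7 -0.342
vertex -0.551 -1.433 0.83
vertex 0.2 -1.262 0.548
endloop
endfacet
facet normal 0.402 -0.488 0.775
outer loop
vertex 0.2 -1.262 0.548
vertex -0.558 -2.34 0.262
vertex 0.193 -2.169 -0.02
endloop
endfacet
facet normal 0.402 -0.488 0.775
outer loop
vertex -0.551 -1.433 0.83
vertex -0.558 -2.34 0.262
vertex 0.2 -1.262 0.548
endloop
endfacet

endsolid
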